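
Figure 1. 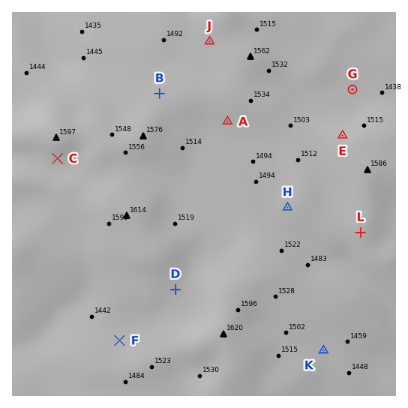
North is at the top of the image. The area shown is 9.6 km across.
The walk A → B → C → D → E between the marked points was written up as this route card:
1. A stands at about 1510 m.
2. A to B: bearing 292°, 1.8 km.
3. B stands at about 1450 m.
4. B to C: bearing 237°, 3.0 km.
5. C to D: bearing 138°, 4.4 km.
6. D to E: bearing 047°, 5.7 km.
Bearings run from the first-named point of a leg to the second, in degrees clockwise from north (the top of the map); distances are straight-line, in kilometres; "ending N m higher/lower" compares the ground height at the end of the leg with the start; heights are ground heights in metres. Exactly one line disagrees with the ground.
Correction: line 3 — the height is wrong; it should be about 1530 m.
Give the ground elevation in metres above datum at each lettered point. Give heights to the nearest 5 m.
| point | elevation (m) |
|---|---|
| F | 1475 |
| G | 1455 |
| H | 1510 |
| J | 1500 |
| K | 1470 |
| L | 1540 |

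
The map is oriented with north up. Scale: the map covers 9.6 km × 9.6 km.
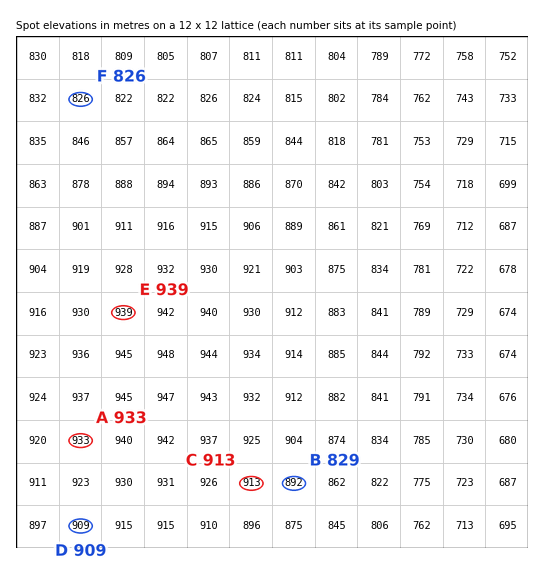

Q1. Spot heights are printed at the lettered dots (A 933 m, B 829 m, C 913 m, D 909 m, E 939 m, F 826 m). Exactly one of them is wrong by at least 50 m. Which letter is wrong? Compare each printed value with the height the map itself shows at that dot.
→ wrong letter B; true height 892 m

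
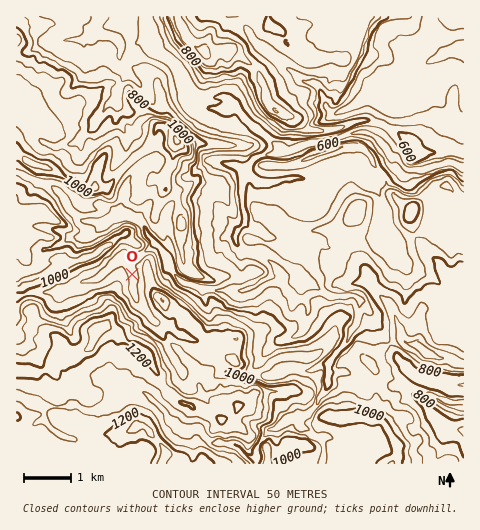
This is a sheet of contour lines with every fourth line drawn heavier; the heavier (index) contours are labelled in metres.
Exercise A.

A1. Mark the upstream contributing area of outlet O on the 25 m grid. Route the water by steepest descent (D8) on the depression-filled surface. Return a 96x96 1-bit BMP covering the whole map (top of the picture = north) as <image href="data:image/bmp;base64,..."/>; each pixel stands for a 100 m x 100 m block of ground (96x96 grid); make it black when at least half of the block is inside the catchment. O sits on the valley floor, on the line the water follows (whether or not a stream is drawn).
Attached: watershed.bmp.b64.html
<image width="96" height="96" href="data:image/bmp;base64,Qk2+BAAAAAAAAD4AAAAoAAAAYAAAAGAAAAABAAEAAAAAAIAEAAATCwAAEwsAAAIAAAAAAAAA////AAAAAAAAAAAAAAAAAAAAAAAAAAAAAAAAAAAAAAAAAAAAAAAAAAAAAAAAAAAAAAAAAAAAAAAAAAAAAAAAAAAAAAAAAAAAAAAAAAAAAAAAAAAAAAAAAAAAAAAAAAAAAAAAAAAAAAAAAAAAAAAAAAAAAAAAAAAAAAAAAAAAAAAAAAAAAAAAAAAAAAAAAAAAAAAAAAAAAAAAAAAABgAAAAAAAAAAAAAAHgAAAAAAAAAAAAAAPwAAAAAAAAAAAAAA/wAAAAAAAAAAAAAB/gAAAAAAAAAAAAAB/gAAAAAAAAAAAAAB/gAAAAAAAAAAAAAD/4AAAAAAAAAAAAAD/8AAAAAAAAAAAAAH//AAAAAAAAAAAAAH//4AAAAAAAAAAAAP//4AAAAAAAAAAAAP//4AAAAAAAAAAAA///4AAAAAAAAAAAH///4AAAAAAAAAAAP//4AAAAAAAAAAAAf//gAAAAAAAAAAAB///gAAAAAAAAAAAA///AAAAAAAAAAAAA//+AAAAAAAAAAAAA//8AAAAAAAAAAAAA//4AAAAAAAAAAAAA//AAAAAAAAAAAAAA/+AAAAAAAAAAAAAAf8AAAAAAAAAAAAAAf8AAAAAAAAAAAAAAP4AAAAAAAAAAAAAAP4AAAAAAAAAAAAAAHwAAAAAAAAAAAAAAAAAAAAAAAAAAAAAAAAAAAAAAAAAAAAAAAAAAAAAAAAAAAAAAAAAAAAAAAAAAAAAAAAAAAAAAAAAAAAAAAAAAAAAAAAAAAAAAAAAAAAAAAAAAAAAAAAAAAAAAAAAAAAAAAAAAAAAAAAAAAAAAAAAAAAAAAAAAAAAAAAAAAAAAAAAAAAAAAAAAAAAAAAAAAAAAAAAAAAAAAAAAAAAAAAAAAAAAAAAAAAAAAAAAAAAAAAAAAAAAAAAAAAAAAAAAAAAAAAAAAAAAAAAAAAAAAAAAAAAAAAAAAAAAAAAAAAAAAAAAAAAAAAAAAAAAAAAAAAAAAAAAAAAAAAAAAAAAAAAAAAAAAAAAAAAAAAAAAAAAAAAAAAAAAAAAAAAAAAAAAAAAAAAAAAAAAAAAAAAAAAAAAAAAAAAAAAAAAAAAAAAAAAAAAAAAAAAAAAAAAAAAAAAAAAAAAAAAAAAAAAAAAAAAAAAAAAAAAAAAAAAAAAAAAAAAAAAAAAAAAAAAAAAAAAAAAAAAAAAAAAAAAAAAAAAAAAAAAAAAAAAAAAAAAAAAAAAAAAAAAAAAAAAAAAAAAAAAAAAAAAAAAAAAAAAAAAAAAAAAAAAAAAAAAAAAAAAAAAAAAAAAAAAAAAAAAAAAAAAAAAAAAAAAAAAAAAAAAAAAAAAAAAAAAAAAAAAAAAAAAAAAAAAAAAAAAAAAAAAAAAAAAAAAAAAAAAAAAAAAAAAAAAAAAAAAAAAAAAAAAAAAAAAAAAAAAAAAAAAAAAAAAAAAAAAAAAAAAAAAAAAAAAAAAAAAAAAAAAAAAAAAAAAAAAAAAAAAAAAAAAAAAAAAAAAAAAAAAAAAAAAAAAAAAAAAAAAAAAAAAAAAAAAAAAAAAAAAA="/>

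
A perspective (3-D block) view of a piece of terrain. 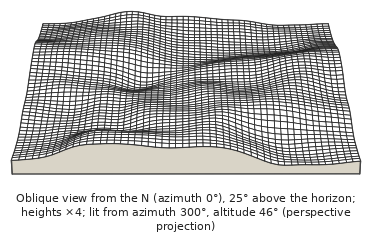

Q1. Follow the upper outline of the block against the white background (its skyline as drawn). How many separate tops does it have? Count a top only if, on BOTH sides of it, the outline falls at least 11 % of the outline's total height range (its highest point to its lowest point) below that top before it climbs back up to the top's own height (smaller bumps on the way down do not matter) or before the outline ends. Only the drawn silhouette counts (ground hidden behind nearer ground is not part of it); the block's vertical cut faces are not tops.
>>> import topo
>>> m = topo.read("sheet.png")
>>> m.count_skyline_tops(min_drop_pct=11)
8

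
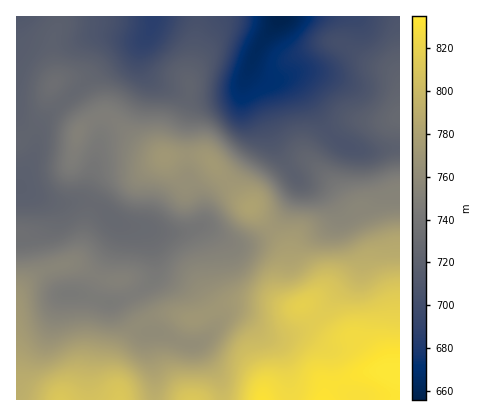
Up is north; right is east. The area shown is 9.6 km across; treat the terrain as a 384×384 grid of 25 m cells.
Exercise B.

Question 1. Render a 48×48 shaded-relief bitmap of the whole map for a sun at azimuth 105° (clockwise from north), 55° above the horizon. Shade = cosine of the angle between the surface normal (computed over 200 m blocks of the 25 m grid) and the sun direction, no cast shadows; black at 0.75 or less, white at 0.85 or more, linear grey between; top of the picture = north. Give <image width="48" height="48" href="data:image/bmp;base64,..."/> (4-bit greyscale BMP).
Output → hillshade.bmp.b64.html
<image width="48" height="48" href="data:image/bmp;base64,Qk32BAAAAAAAAHYAAAAoAAAAMAAAADAAAAABAAQAAAAAAIAEAAATCwAAEwsAABAAAAAAAAAAAAAAABEREQAiIiIAMzMzAERERABVVVUAZmZmAHd3dwCIiIgAmZmZAKqqqgC7u7sAzMzMAN3d3QDu7u4A////AJmImru6qavNyoeJq7qHeJu7qpqru6qqqqmIiquqmavNyoeJq7qHeJu7qpqquqqqqqmYiaqqmavMuoiJmqmHeJq6qZqqqqqqqqqYiJqqmavMuZmZmZiHeJqqmZqqqqqqqqqpiJqqqavLqZmpmId4iJmqmZqqqZqqqru6mImqqqu7qaqqmHZ4mZmZmZqqqpmqqru6mImqqru7qqqqqHZnmZmZmZmqqqqqqru7qYmaqqu7qqqqqoZmiamZmZmaqqqqqrzLqZmaqqq7qqqqu6hmeZmZqpmZqqqqqszLqpmqqpmqqqqqu7mHeIiZqqqZmqqqqszcuqqqqpiZqqmqq7qYd4iJqruqmaqqqs3cuqqqqpmZmZmaqqqph3iJmru6qqmqqs3dy6qqqqqZmJmZmZmZh3iImau7qqmZqszdy7qqqru6mZmZmZmYd3iIiJq7u6mZmrzMy7uqqqu7qpiZmqmYd3iZh4mru6mZmau7u7u7qqq7upiZqqqZd3iamHiau7qZmaqqq7u7uqqrupiZqqqph3iamIiaq7qpmZmZmqu7u6qqqpiZmqqph3iaqYiZmqqqqpmZmZq7u6qqqpiZmqqqmHiaqqmZmJmqqqqpmYmru6qqqpmZmZqpmIiaq7qpiIiaqqqqqZmru6qqqqmZmZmZmZmaq7u6mIiJmaqqqpmru6qqqqqqqpmImqqqq7y7qYiIiaqqqqmru6qqqpmruph4m7y6qru7qqmZmaqqqqqquqqrqpmry5h4m83Lqaqqqqqqmaqqqqqqqpmrupmry5iIms3tuZmZmaqqqqqqmqqqqZmrupmru5mZms3uyoiImZqqqqqpmqu6qYmquqqruqqqqs7+yoiImZmZqqqpiau6mYiaqqu6qqqqq83tuoiJmZmImaqYiKu6qYiZqru6qau7vM3MqZmaqpmHiLqYd5vLqYiJmqu6qqvMzMy6qZqqqpmIiLuod5vLqZiImau6qrzdzLupmau7uqmYmbupd4rLqZmYiaqqmr3ty7qZmau7uqmZqrupdorLqpmZmaqpms3tuqqZmqu7qqqaqqqphnm7uqqZmaupms7sqZmZmquqqqmaqqqqh3iruqqqmqu6ms7smImZmaqpmZmZqqqqmHiaqru6mau6q97rmImZmZmZmZmZmpmaqYiJmru6qaq7ve7rmIiZmZiImZmZmZmau6mImru7qZqrzf/sqZmZmYiImZmImZmZu7qZmru7qZmqzv/sqZmZmYiImZmImZmJq7uqqru6qZmazv/9uqqqmZiIiZmZmZmJmru7u7u6mZmavf/+upmqqZmYiJmZmamZmru7vMy6mImavO//ypmaqpmZiJmZmqqZqqqrvMy6mIiau9//25maqpmZmZmZmaqqq7urvMy6mIiaq87/7KmZmZmZqqmZmaqqq7u7vMzLqIiJq73v/bmYiHiZqqqZmaqqq7y7vMzLqYiJq7zf/sqYh3eJqqqZmaqqq7zLu8zMuYiJq7vO/tuph2d4mqqZmaqZqrzLu8zMupiJq7vN7ty6h3d4mqmZmQ=="/>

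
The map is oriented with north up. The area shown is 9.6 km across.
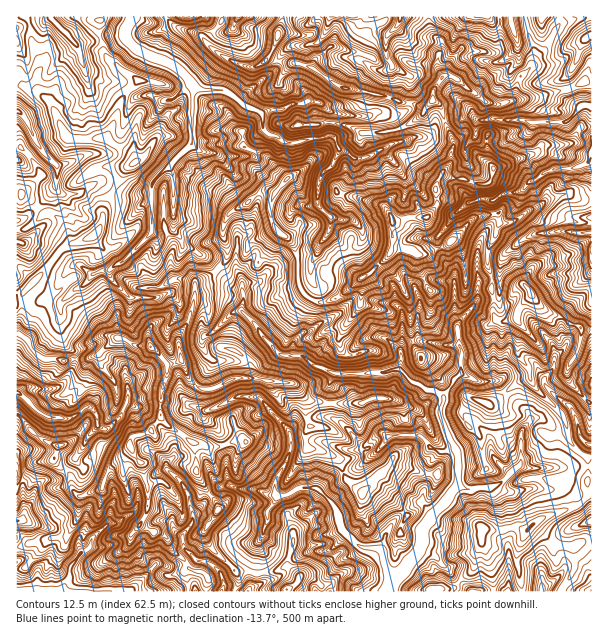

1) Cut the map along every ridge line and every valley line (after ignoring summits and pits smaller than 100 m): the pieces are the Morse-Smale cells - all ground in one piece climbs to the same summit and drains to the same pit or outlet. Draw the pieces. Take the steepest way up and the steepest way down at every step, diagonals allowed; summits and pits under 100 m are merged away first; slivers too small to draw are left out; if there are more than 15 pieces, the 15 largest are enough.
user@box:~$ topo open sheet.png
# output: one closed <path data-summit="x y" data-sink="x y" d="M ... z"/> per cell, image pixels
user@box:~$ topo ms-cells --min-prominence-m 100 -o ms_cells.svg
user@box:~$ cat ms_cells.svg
<path data-summit="426 218" data-sink="132 17" d="M165 16l-149 1 0 316 8 4 7 11 14 12 21 1 8-2-1-8-11-10-2-14 0-21 5-8 10-9 8-3 10-12 15-4 2 8 21 20 25-1-2-42 3-13-5-10 7 3 9-3 5-4 8 11 2 8 18 7 17 16 6-7 4-8 0-7-5-11 0-10 5-11 29-22 6-2 10 1-2 25 5 10 11 8 8 12 3 10 2 29 4 7 7 6 13 2 15-6 21-18 9-4 19-17 4-9 1-26 17-5 18 0 10-13-2-19 6-12 9-11 0-10 3-8-9-19-3-15-7-8-3 0-9 7-7-5-14-1-18-7-42-8-31-21-15-5-12 0-12-4-5 0-12 9-7 0-27-12-21-21-23-6z"/><path data-summit="426 218" data-sink="390 591" d="M269 192l-12 2-29 22-5 11 0 10 5 11 0 7-4 8-7 7 16 18 4 0 5 3 2 8-3 12 12 10 11 17 17 17 22 1 11 10 20 8-4 7 1 36-20 1-15 6-7 7 1 19-14 30 0 14 2 2 6 0 18-9 15 1 4 4 13 14 9 25 11 11 6 5 20 1 4 4 2 17 6 9-2 14 131 0 1-8-5-18 0-14 9-21 13-11 33-12 9-4 7-11 4 1 0-36-11-4-9-8-4-8-3-18-5-8-11 8-18 0-2-6-24-21-8-13-17 2-20-8 2-24-4-6-1-18 19-24 2-18 4-4 10-2-5-14 0-10 12-29-1-10-18 1-7 2-13 16-11 10-24 10-9 0-6-4-17-3-12 17-42 32-15 6-6 0-12-6-6-9-4-35-4-10-10-7-10-13-1-21 3-7z"/><path data-summit="426 218" data-sink="591 107" d="M525 16l-97 1 2 13 10 11 2 4-4 14 0 9 4 10-9 14 0 9 9 9 3 15 9 21-3 6 0 10-9 11-6 12 0 22-8 10-18 0-17 5 0 25 17 3 6 4 9 0 24-10 27-27 21-3 3 9 9 0 10-5 6-6 14-6 9-7 13-5 9 0 9 5 9 0 4-2 0-114-10-1-13 8-12 1-17 6-25 3 3-20 14-14 2-7 0-12-6-15z"/><path data-summit="150 347" data-sink="390 591" d="M218 271l-24 13-1 24-15 33 3 19-13 5 0 9-6 16-2 26 11 12 23 16 2 27 22 36-4 11-9 12 0 6 6 12 19 17 18-19 9-4 7-8 0-6 4-7-2-8 11-16-3-8 2-9 14-30-1-19 7-7 15-6 20-1-1-36 4-7-20-8-11-10-22-1-17-17-11-17-12-10 3-12-2-8-5-3-4 0z"/><path data-summit="150 347" data-sink="36 591" d="M132 451l-10 12-12 5-9 22-23 6-6-8 0-11-6-7-9 10-12 0-9 8-4 13-7 9-1 8-8 4 0 39 10-1 10 7 2 25 91 0 13-11 14-17 15 2 12-1 3-2-14-14-4-10-6-5-9-2-13-7 8-16 0-23-4-12 0-7z"/><path data-summit="426 218" data-sink="401 17" d="M428 16l-144 0-8 28-8 13 16 5 12 0 15 5 31 21 42 8 41 13 8-8 0-9 9-14-4-10 0-9 4-14-2-4-10-11z"/><path data-summit="150 347" data-sink="17 393" d="M123 338l-7 0-21 18-8 4-12 0-5 15-13 13-31 0-7 5 22 21 10 4 20 0 15-10 4 0 6 5 0 16-10 9-2 9-17 21 5 9 0 11 6 8 23-6 9-22 12-5 10-11 0-14 18-6 10-13 2-29 6-16 0-9-10-12-8-7-13 0z"/><path data-summit="150 347" data-sink="132 17" d="M173 228l-8 6-13 0 5 8-3 13 1 43-24 0-21-20-2-8-15 4-10 12-8 3-14 13 0 33 5 10 7 6 2 9 12 0 8-4 21-18 7 0 14 8 13 0 8 7 9 11 14-4-3-19 15-33 1-24 15-7 8-7-11-12-15-10-8-1-2-8z"/><path data-summit="287 590" data-sink="390 591" d="M306 487l-9 1-9 6-10 2-2 2-10 15 2 8-4 7 0 6-6 9-5 29 5 2 20-3 7-5 5 2 10 8 0 3-6 7-6 4 0 2 101 0 2-2 1-12-6-9-2-17-4-4-15 0-11-6-11-11-5-16-7-14-14-13z"/><path data-summit="150 347" data-sink="221 591" d="M161 416l-11 16-15 4-5 5 0 6 4 9 10 11 0 7 4 12 0 23-8 16 13 7 9 2 6 5 4 10 14 15 6-5 15 3 14 12 8-10-18-16-6-12 0-6 9-12 4-11-22-36-2-27-23-16z"/><path data-summit="531 293" data-sink="591 249" d="M575 232l-39 2-14 6-18 15-4 8 0 9-3 5-5 2 0 12 2 9-1 12 5 8 5 2 12-3 5-13 11-12 15 18 15 6 17-18 14-10 0-56z"/><path data-summit="531 293" data-sink="390 591" d="M491 278l-9 2-4 4 0 15-21 27 1 18 4 6-2 24 20 8 17-2 8 13 17 15 9 12 18 0 10-9-25-25-5-11 0-6-11-15 0-13 6-12-8-11-13 4-9-5 0-17z"/><path data-summit="426 218" data-sink="542 591" d="M588 493l-7 11-42 16-13 11-9 21 0 14 5 26 70-1 0-96z"/><path data-summit="426 218" data-sink="590 36" d="M591 16l-65 1 0 9 8 21 0 12-2 7-14 14-3 20 25-3 17-6 12-1 13-8 10-1z"/><path data-summit="531 293" data-sink="591 444" d="M531 294l-14 18 0 8 7 9-6 12 0 13 11 15 0 6 5 11 24 24 8-6 6 5 12-11-12-12-6-14 12-22 4-21-36-17z"/>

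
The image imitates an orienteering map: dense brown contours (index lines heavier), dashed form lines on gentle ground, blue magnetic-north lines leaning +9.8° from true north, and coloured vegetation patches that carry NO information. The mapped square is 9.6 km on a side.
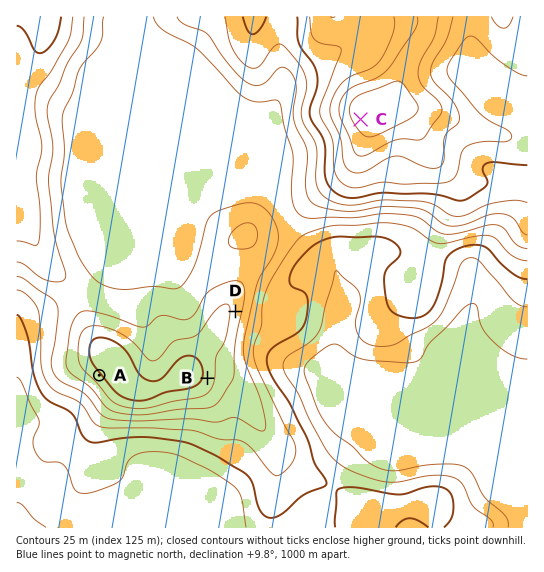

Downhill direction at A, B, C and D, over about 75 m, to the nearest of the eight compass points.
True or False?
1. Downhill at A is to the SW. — True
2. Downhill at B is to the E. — True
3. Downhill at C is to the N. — False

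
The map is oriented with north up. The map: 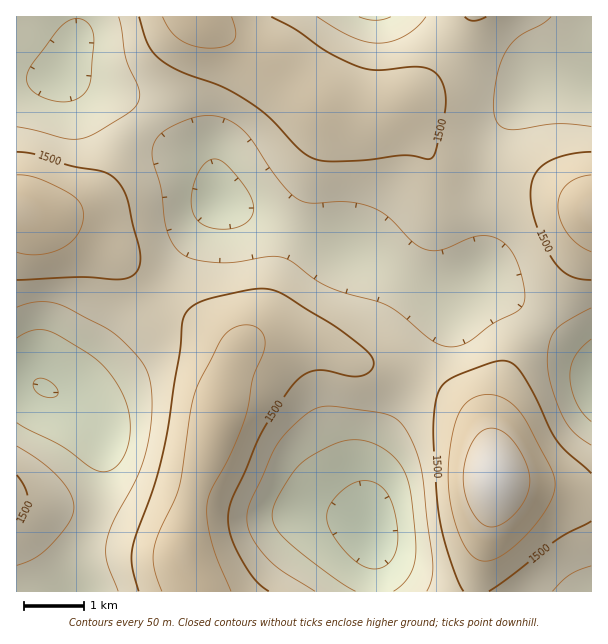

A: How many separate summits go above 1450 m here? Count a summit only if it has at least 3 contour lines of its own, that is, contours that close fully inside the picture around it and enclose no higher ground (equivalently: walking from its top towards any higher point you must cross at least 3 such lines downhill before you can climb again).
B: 0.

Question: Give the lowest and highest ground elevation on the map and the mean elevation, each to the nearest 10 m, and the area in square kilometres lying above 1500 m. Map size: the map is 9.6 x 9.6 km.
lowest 1320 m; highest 1640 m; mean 1470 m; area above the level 29.1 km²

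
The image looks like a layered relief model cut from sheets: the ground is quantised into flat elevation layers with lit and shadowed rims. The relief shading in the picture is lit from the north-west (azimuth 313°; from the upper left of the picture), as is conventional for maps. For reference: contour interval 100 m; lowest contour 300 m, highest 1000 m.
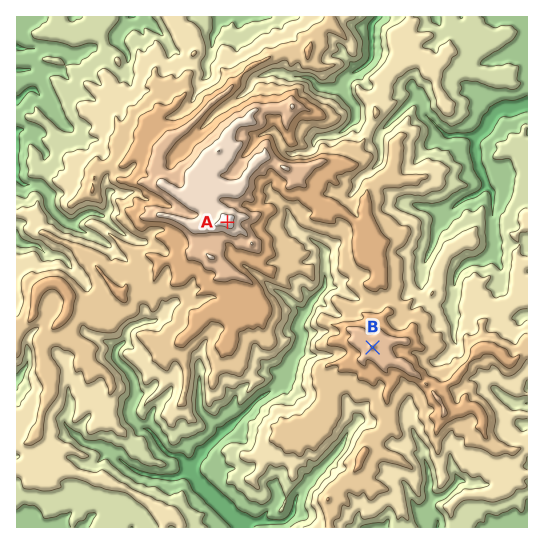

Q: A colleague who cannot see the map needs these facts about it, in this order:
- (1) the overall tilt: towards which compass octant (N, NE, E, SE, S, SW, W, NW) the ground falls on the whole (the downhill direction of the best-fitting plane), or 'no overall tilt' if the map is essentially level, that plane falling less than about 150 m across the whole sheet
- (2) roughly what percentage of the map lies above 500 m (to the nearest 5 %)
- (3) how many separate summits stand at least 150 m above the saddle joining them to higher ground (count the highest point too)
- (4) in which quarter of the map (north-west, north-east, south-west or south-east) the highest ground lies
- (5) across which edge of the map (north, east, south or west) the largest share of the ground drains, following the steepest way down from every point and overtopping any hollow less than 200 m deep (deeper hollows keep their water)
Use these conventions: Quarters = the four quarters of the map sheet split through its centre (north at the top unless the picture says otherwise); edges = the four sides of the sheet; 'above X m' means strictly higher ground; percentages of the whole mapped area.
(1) On the whole the map has no overall tilt.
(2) About 65 % of the map lies above 500 m.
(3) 2 summits rise at least 150 m above their surroundings.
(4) The highest ground is in the north-west quarter.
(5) The largest share of the runoff leaves by the southern edge.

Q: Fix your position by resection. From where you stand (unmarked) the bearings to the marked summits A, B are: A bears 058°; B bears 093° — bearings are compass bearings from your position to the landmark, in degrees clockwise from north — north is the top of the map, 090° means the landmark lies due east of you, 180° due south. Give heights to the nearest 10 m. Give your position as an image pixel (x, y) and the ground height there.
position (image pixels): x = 54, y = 331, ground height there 690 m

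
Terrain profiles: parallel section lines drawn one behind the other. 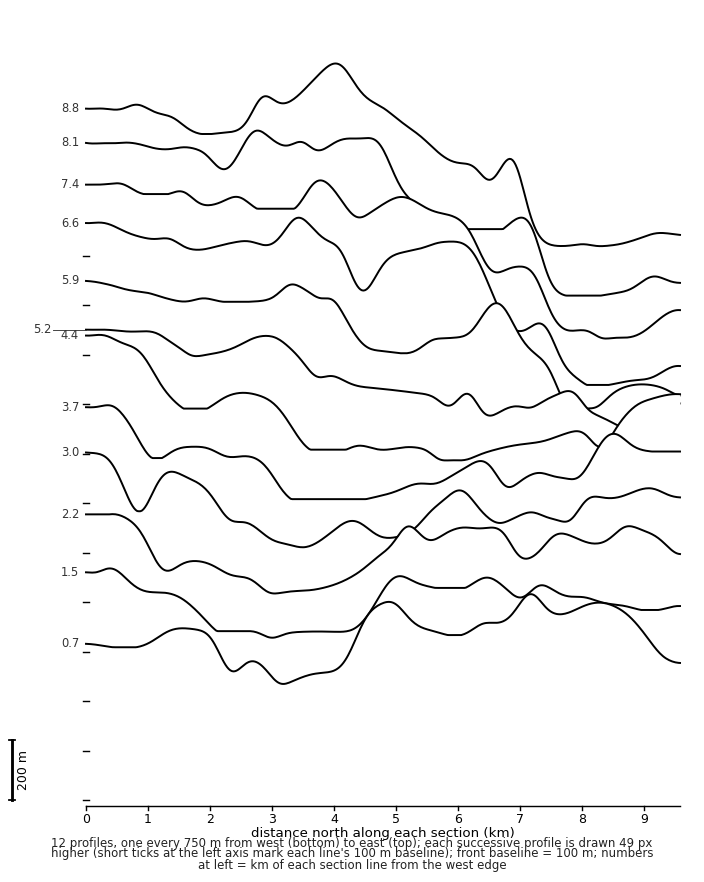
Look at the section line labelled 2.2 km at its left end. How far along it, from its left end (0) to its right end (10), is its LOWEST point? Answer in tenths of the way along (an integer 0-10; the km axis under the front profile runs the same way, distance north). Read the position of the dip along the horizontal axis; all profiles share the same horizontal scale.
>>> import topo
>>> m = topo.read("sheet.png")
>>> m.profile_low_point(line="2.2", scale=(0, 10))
3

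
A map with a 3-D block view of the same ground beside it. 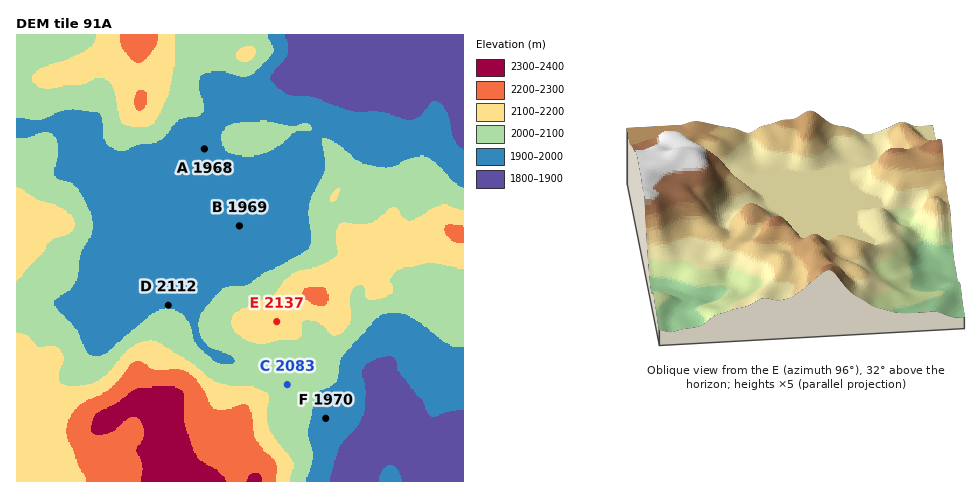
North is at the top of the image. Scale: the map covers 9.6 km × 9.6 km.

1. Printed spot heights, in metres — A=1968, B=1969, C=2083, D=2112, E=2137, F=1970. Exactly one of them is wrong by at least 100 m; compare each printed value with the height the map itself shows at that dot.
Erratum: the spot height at D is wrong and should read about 1987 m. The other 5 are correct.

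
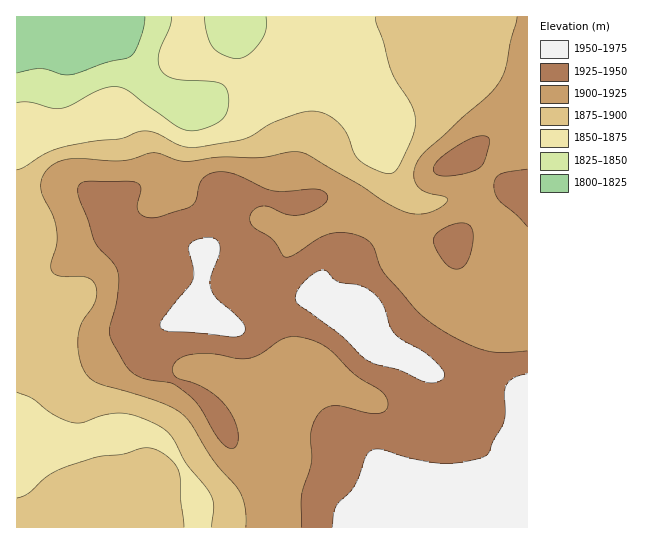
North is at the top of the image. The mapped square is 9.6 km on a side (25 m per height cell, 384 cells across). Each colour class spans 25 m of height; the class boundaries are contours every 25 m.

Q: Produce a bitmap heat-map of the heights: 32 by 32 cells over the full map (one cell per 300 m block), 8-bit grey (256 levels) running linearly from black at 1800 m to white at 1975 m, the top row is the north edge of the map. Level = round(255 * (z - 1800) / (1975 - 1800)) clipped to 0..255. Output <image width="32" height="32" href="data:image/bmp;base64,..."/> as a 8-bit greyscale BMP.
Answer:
<image width="32" height="32" href="data:image/bmp;base64,Qk02CAAAAAAAADYEAAAoAAAAIAAAACAAAAABAAgAAAAAAAAEAAATCwAAEwsAAAABAAAAAAAAAAAAAAEBAQACAgIAAwMDAAQEBAAFBQUABgYGAAcHBwAICAgACQkJAAoKCgALCwsADAwMAA0NDQAODg4ADw8PABAQEAAREREAEhISABMTEwAUFBQAFRUVABYWFgAXFxcAGBgYABkZGQAaGhoAGxsbABwcHAAdHR0AHh4eAB8fHwAgICAAISEhACIiIgAjIyMAJCQkACUlJQAmJiYAJycnACgoKAApKSkAKioqACsrKwAsLCwALS0tAC4uLgAvLy8AMDAwADExMQAyMjIAMzMzADQ0NAA1NTUANjY2ADc3NwA4ODgAOTk5ADo6OgA7OzsAPDw8AD09PQA+Pj4APz8/AEBAQABBQUEAQkJCAENDQwBEREQARUVFAEZGRgBHR0cASEhIAElJSQBKSkoAS0tLAExMTABNTU0ATk5OAE9PTwBQUFAAUVFRAFJSUgBTU1MAVFRUAFVVVQBWVlYAV1dXAFhYWABZWVkAWlpaAFtbWwBcXFwAXV1dAF5eXgBfX18AYGBgAGFhYQBiYmIAY2NjAGRkZABlZWUAZmZmAGdnZwBoaGgAaWlpAGpqagBra2sAbGxsAG1tbQBubm4Ab29vAHBwcABxcXEAcnJyAHNzcwB0dHQAdXV1AHZ2dgB3d3cAeHh4AHl5eQB6enoAe3t7AHx8fAB9fX0Afn5+AH9/fwCAgIAAgYGBAIKCggCDg4MAhISEAIWFhQCGhoYAh4eHAIiIiACJiYkAioqKAIuLiwCMjIwAjY2NAI6OjgCPj48AkJCQAJGRkQCSkpIAk5OTAJSUlACVlZUAlpaWAJeXlwCYmJgAmZmZAJqamgCbm5sAnJycAJ2dnQCenp4An5+fAKCgoAChoaEAoqKiAKOjowCkpKQApaWlAKampgCnp6cAqKioAKmpqQCqqqoAq6urAKysrACtra0Arq6uAK+vrwCwsLAAsbGxALKysgCzs7MAtLS0ALW1tQC2trYAt7e3ALi4uAC5ubkAurq6ALu7uwC8vLwAvb29AL6+vgC/v78AwMDAAMHBwQDCwsIAw8PDAMTExADFxcUAxsbGAMfHxwDIyMgAycnJAMrKygDLy8sAzMzMAM3NzQDOzs4Az8/PANDQ0ADR0dEA0tLSANPT0wDU1NQA1dXVANbW1gDX19cA2NjYANnZ2QDa2toA29vbANzc3ADd3d0A3t7eAN/f3wDg4OAA4eHhAOLi4gDj4+MA5OTkAOXl5QDm5uYA5+fnAOjo6ADp6ekA6urqAOvr6wDs7OwA7e3tAO7u7gDv7+8A8PDwAPHx8QDy8vIA8/PzAPT09AD19fUA9vb2APf39wD4+PgA+fn5APr6+gD7+/sA/Pz8AP39/QD+/v4A////AIiJiIV/fIOMiHptanCBk5uhsMTW3+Hi6PDy8fHv59/deH+Gh4B+hImCdmxpcIKVnqWxxNTd4OTq8fLx8e/n391mcn6Cfn2AgXxzbGx2i5ykqLDAz9be6O/z8e/v7ebf3lhjbnR1d3h4d3FtcoedpaanrLrHz9ro7+3p5eTk4d7fUFZfZ2xubnBwbW9/nK+rpaWqt8TL1eDf2NPR09jb3uJRVFtkaGhpamtsdpGwua2lpau3xMvP0crEwsPJ0dje5F1fZmxsamlqbXSGpLy5qqOkqbXBxcPAvb2+wcTL0tvkZmt0eHZ0c3eAjaC0vLKmoqOmrre3tLO5wMXHxsjO2uVvdHyDhYmNl6KstLizqaOioqOnq6yttL7K0tPQztDa5Hp9gYiSm6e0uri0sKqnpqSjo6SmrbrH0Njd29bS0NTagYGDi5mmtMHFvbSwr7O0rqilpqy80t/h4d/XzsfCwcSAgoOMna28ytDOycfKz8y/s6+yvdLk5uHb08e9tK+trn6ChIubrsLP19vd4OHg2MzDwsnX5uvl2s7Ctq2opKSlfYOFiJGlvs3U2+Ll4tvQy87U3Obu7ePTwbKppaSjpKV/hYeHi565yM3T3ODa0MTAy9ri5Obl2sazp6anpqWmqYKKj4+RoLfDxsvV3NfNw7q/0N3d2dXItKelqq+sqKmtgYqUm6Gsu8PIzNTe2tHKwbnB0NfSyrqpo6eyuLKqq7B+h5KfrbrEys7S2N7c0srBtbK9ycnCtKakrbm+tqyssX6GkaCywcbFxsvR1NbMvravrK60trGpo6Ortry2ra2zgYmUpLjFwrq2ub7EzMi5srS1sq6ppJ+alpafq6+usbeEjpysv8fCuLCusbrJyb64uby7tKmelYuHipCZpLC4voCQo7C4ubm2saystsTDurOvrq+rnpCDeoWcpqapsrq/b4OZpKOfn6Snop6krKuloJ6dm5OGd2tpgaW6v7m0tLVZZXWAgoKCiI+IfHyChYeLkJKPhndoXF1ykKu8vrawrlNUWF5lamxxdGZWVVxjbHaAhoZ+cWJYWWh7jqWztbKwVFJQVV5kZWJZST09RlFeZ250d3JnXFZbZ3J8jZ+prKxLSERIVF5dUUQ4MzdATFheYGNlYltWWGBrcnV+jJmfoTg3MjQ9SElAOjw/QkZLUlhaWllWU1RdaHB0dnl/jJebJSckIygvMzI9TFBNS0tNUVVWVFFRWGNtc3h7eXmCkZsZHBwbHB8iKD1TVE1KSUlMUFJSUVVdaG91e315dXuMnRkZGBgYGhsiNkxQS0hISElMTlJWXGRrcHZ9fXhzeIidIBwYGBgZGh4vRk1KSEhISUtOVFxkaW1yeX59eHR3hJc="/>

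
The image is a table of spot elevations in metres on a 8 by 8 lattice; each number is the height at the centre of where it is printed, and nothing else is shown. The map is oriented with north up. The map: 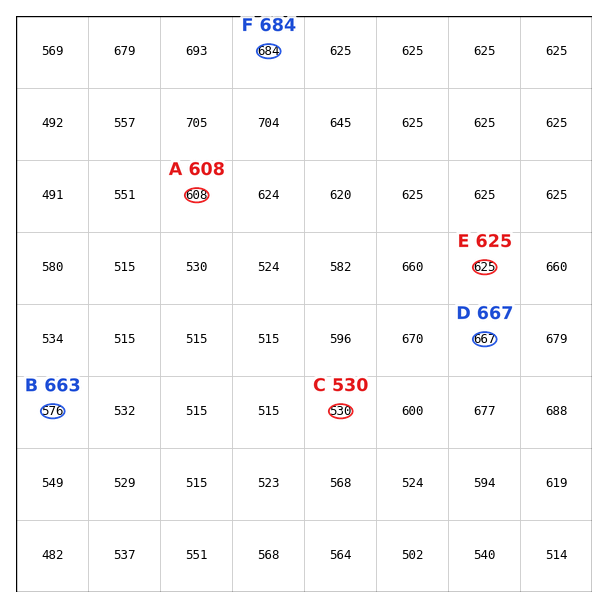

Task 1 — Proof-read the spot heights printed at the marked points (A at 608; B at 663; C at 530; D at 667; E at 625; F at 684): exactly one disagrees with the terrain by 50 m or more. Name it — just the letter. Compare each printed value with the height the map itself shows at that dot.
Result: B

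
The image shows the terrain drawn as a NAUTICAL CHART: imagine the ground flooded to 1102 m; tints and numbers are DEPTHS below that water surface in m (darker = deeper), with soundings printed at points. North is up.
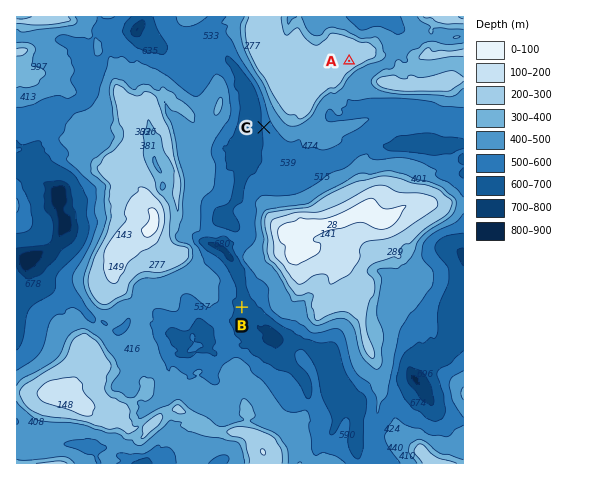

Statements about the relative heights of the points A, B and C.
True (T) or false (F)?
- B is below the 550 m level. T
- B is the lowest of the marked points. T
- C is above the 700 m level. F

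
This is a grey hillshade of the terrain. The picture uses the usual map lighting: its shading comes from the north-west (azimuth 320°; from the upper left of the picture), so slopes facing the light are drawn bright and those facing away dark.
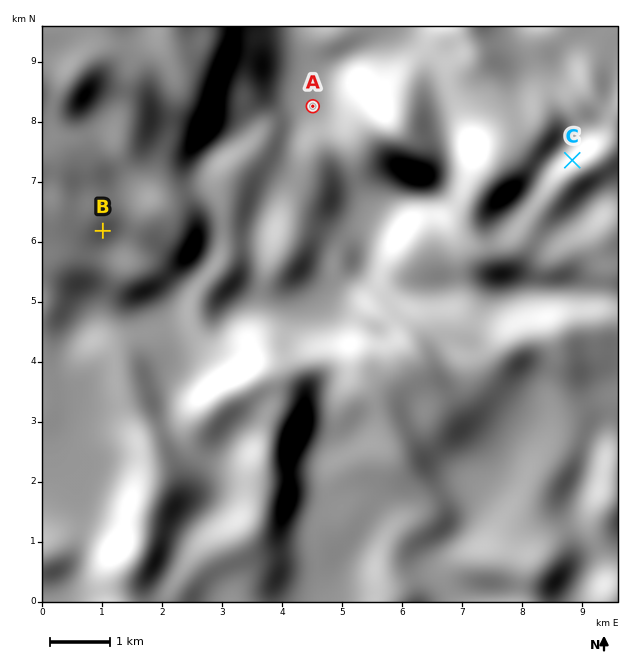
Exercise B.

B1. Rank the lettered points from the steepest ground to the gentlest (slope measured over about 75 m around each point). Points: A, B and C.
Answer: C B A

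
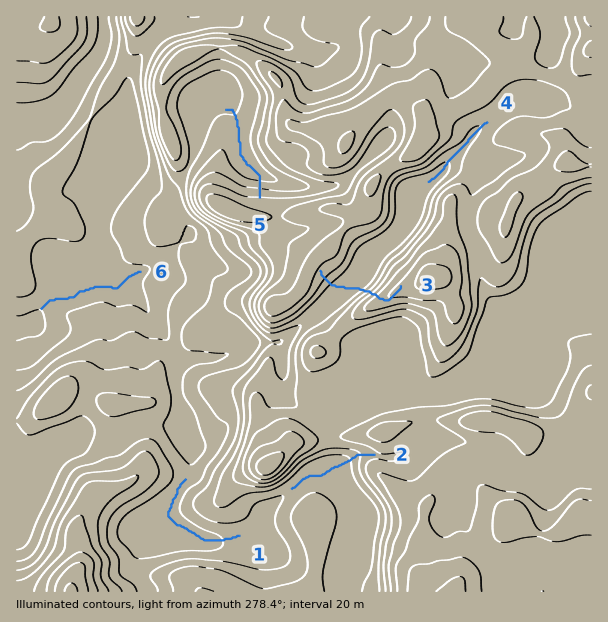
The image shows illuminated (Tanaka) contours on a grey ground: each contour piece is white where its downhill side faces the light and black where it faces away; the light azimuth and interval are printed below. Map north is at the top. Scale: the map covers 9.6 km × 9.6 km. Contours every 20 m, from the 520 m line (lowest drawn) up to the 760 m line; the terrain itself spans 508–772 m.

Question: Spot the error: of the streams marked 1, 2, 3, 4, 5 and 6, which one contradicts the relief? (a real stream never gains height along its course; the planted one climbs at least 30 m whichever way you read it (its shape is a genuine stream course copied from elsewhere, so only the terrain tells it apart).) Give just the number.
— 3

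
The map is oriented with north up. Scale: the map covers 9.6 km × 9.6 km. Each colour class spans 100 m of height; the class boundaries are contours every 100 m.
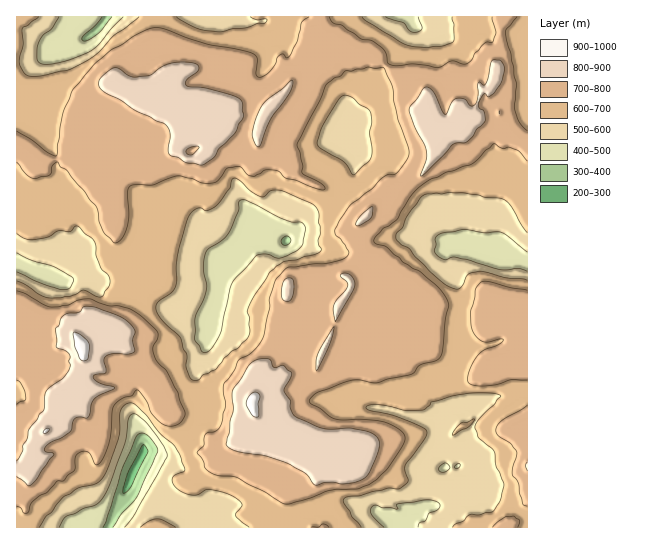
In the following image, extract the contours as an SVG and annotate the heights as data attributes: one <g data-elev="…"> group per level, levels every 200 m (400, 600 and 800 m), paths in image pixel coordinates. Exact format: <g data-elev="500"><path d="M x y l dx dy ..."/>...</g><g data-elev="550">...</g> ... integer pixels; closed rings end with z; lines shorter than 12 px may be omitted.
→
<g data-elev="400"><path d="M103 527l8-21 12-39 12-28 4-5 6 0 5 4 6 8 1 7-20 44-16 18-8 12"/><path d="M283 245l-2-3 1-3 4-3 3 1 2 2 0 3-4 3z"/><path d="M112 17l-14 17-9 6-6 1 0-4 12-12 7-8"/></g><g data-elev="600"><path d="M39 527l7-10 5-5 12-15 15-9 19-5 6-6 15-38 2-28 5-6 5-2 5 2 11 10 13 18 14 12 6 8 6 17-12 7-1 5 4 5 7 6 8 2 7 0 7-5 4-1 13 3 11 4 6 5 3 4-6 9 0 3 13 10"/><path d="M176 527l-13-7-6-1-7 2-10 6"/><path d="M361 527l-9-10-2-6-6-8 0-4 3-2 14-1 26-8 12 1 6-4 3-4-3-11 0-5 18-24 4-8-2-4-11-6-21-8-24-5-3-1 1-3 11-1 27 5 17 0 8-5 1-3 22-6 22-3 23 1 3 3-22 22-4 8 4 11 13 11 3 4 1 13 8 17-4 18-7 11-14 3-9 0-6 6-9 3-2 3"/><path d="M453 435l15-8 7-8-14 4-7 8z"/><path d="M193 380l-4-3-3-8 1-14-4-6-2-11-20-19-4-6-1-6 2-5 13-9 4-6 4-37 7-28 4-8 8-6 3 0 5 3 9-4 15-19 2-7 2-3 5 2 12 11 9 6 5-1 6-6 8 0 34 14 4 5 2 5-1 8 2 11-2 8 1 4 2 4 0 2-24 9-14 2-13 10-16 24-6 11-1 5 3 6 0 13-2 7-10 10-7 3-7 7-9 12-12 5-5 5z"/><path d="M527 280l-22-2-26-7-10 3-6 11-4 4-6-1-8-4-14-11-16-16-6-8-7-4-5-4-1-4 1-4 6-6 4-10 15-21 5-2 15 0 7-2 14 1 42 7 7 7 9 17 6 9"/><path d="M17 234l9 5 9 0 14-2 9-6 12 1 5-6 3 0 17 16 2 15 5 13 6 5 2 7-7 13-2 2-6-1-12-6-13 6-19 2-12-3-13-10-9-4"/><path d="M353 175l-9-13-23-14-4-5 4-14 4-8 14-22 6-4 8 3 6 6 9 5 3 4 1 5-2 15 2 16-1 8-2 4-14 13z"/><path d="M139 17l-25 18-15 17-13 9-19 9-26 6-11 0-6-3-5-10 4-18-1-15 1-3 4-1 12-9"/><path d="M250 17l8 3 8-1 1 2-2 2-7 0-12 5-13 1-15 3-21-4-21-11"/><path d="M452 17l2 8 0 14-1 3-11 4-15 2-14-1-10-3-37-23-4-4"/></g><g data-elev="800"><path d="M314 485l3 0 9-3 24 1 15-5 5-7 7-16 2-9 0-7-5-5-7-3-17-3-27 0-27-11-5-8 0-8-7-11 7-13 0-5-8-7-9 2-3-6-2-2-14 1-6 5-16 25 0 20-7 35 4 4 7 2 28 5 23 7 18 11z"/><path d="M17 477l10 8 4 0 23-30-1-2-8-2-1-2 2-3 24-14 3-11 2-3 6-1 6 1 3-4 2-11 3-5 19-9-1-3-15-4-5-5 2-2 11-2-2-14 3-4 8-2 14 1 6-3-2-10 2-10-8-10-16-8-16-6-8-1-4 1-4 5-12 1-5 4-3 8-4 4 1 17 1 2 8 2 4 4 1 13-7 11-17 13-2 19-5 4-2 5-8 11-2 9-4 7-1 5-5 10"/><path d="M316 370l1 1 1-2 11-22 5-20-16 26-2 8z"/><path d="M335 321l0 1 19-35 0-8-7-6-4 0-3 2 7 7 1 4-14 19-1 5z"/><path d="M284 301l6 0 3-5 1-13-1-4-2-1-5 1-3 4-2 12z"/><path d="M356 225l3 1 11-7 2-4 1-8-11 7z"/><path d="M420 175l2 1 4-3 27-29 5-1 7 0 3-2 5-4 4-8 8-7-1-9-1-3-4-2-1-5 5-9 2-1 2 4 3-1 4-3 7-9 4-15-4-8-7-1-3 1-3 17-3 7-6-3-1 1-1 16-3 6-4 1-5-7-8-1-4 3-6 12-2 1-11-21-4-5-4-1-3 2-5 9-8 8-1 4 1 4 16 37 0 8z"/><path d="M198 165l5 0 10-7 6-9 16-16 8-16 0-14-3-4-7-4-24-6-22-3-2-3 1-2 11-9 2-3-2-4-6-2-10-1-11 1-9 4-11 8-15 2-6-1-11-8-4 0-13 10-2 8 6 6 16 8 16 11 29 14 4 9-2 16 2 5 8 2 8 6z"/><path d="M187 154l-1-3 3-3 8-2 2 1-6 7z"/><path d="M257 146l2 0 2-1 10-27 19-26 3-7 0-4-3 0-8 8-15 11-6 8-6 12-3 13 1 5z"/></g>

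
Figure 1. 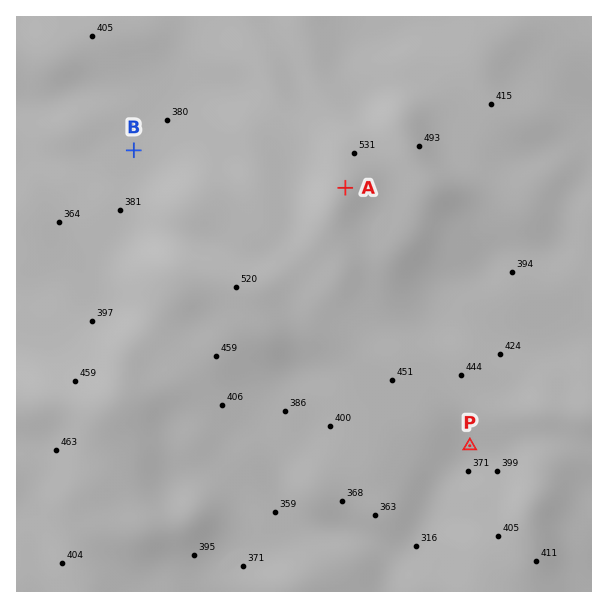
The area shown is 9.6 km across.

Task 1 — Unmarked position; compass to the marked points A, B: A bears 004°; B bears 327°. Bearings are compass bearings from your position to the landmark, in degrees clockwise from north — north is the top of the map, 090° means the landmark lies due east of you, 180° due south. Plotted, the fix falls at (327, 448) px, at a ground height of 390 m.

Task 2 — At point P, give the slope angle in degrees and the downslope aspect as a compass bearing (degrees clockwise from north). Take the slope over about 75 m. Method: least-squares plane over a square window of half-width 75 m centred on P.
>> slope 5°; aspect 202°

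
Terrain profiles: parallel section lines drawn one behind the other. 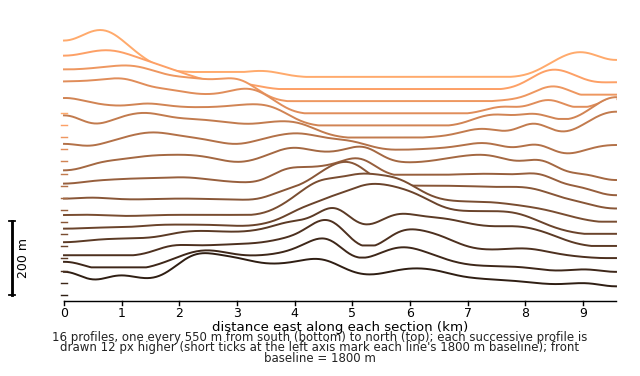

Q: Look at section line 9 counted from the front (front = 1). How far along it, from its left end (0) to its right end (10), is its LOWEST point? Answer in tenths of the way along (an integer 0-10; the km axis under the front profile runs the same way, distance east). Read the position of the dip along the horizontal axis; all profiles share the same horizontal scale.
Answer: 10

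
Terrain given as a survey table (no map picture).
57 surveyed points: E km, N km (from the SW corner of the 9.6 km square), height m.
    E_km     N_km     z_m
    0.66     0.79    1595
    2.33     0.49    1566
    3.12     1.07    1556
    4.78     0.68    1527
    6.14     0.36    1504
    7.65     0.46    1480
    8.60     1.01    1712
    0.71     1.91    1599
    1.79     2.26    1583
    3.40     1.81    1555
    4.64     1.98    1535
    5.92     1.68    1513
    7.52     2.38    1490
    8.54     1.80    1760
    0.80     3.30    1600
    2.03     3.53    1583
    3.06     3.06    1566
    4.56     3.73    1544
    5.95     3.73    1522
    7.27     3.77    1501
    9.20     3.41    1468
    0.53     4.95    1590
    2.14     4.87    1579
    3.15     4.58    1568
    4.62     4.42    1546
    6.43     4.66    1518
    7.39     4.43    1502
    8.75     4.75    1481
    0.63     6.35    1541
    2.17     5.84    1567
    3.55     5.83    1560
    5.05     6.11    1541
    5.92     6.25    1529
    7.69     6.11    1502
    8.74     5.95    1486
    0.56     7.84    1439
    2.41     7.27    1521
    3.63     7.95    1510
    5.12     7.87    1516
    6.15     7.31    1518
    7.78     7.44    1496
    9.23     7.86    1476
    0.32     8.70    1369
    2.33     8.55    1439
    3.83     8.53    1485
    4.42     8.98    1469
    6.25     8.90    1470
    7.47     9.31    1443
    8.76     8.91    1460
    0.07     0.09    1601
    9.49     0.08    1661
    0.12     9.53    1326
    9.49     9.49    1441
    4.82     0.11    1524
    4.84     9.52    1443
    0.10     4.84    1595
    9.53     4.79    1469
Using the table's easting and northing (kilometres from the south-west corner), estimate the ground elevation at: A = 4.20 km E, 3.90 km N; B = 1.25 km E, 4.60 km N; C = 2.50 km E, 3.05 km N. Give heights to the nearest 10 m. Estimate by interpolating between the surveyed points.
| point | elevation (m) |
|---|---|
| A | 1550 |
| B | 1590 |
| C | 1570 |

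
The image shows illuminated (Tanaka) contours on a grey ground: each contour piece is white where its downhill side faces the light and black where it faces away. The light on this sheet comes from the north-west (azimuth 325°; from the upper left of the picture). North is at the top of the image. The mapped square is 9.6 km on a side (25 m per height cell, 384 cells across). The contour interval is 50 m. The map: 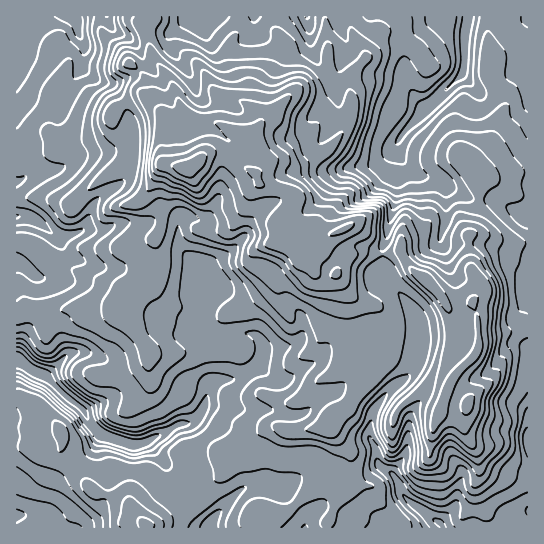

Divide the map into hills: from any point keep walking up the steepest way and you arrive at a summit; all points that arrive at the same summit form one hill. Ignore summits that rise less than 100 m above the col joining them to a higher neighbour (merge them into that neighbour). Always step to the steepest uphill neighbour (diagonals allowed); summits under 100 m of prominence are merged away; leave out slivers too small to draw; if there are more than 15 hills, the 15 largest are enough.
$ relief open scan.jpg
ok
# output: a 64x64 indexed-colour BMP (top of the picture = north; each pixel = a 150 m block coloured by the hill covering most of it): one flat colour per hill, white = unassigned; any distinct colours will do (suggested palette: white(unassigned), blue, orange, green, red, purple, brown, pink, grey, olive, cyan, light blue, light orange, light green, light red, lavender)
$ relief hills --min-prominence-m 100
<image width="64" height="64" href="data:image/bmp;base64,Qk12CAAAAAAAAHYAAAAoAAAAQAAAAEAAAAABAAQAAAAAAAAIAAATCwAAEwsAABAAAAAAAAAA////ALR3HwAOf/8ALKAsACgn1gC9Z5QAS1aMAMJ34wB/f38AIr28AM++FwDox64AeLv/AIrfmACWmP8A1bDFADMzMzMzMzMzMzMzMREREREREREREREREREREiIiIiIiMzMzMzMzMzMzMzEREREREREREREREREREREiIiIiIiIRETMzMzMzMzMzMRERERERERERERERERERIiIiIiIiIhERMzMzMzMzMzMRERERERERERERERERERIiIiIiIiIiERETMzMzMzMzMxERERERERERERERERERIiIiIiIiIiIRERMzMzMzMzMzEREREREREREREREREREiIiIiIiIiIhERETMzMzMzMzEREREREREREREREREREiIiIiIiIiIiEREREzMzMzMzMREREREREREREREREREiIiIiIiIiIiIRERERMzMzMzMREREREREREREREREREiIiIiIiIiIiIhERERETMzMzMRERERERERERERERERESIiIiIiIiIiIiEREREREzMxExERERERERERERERERERIiIiIiIiIiIiIRERERERERERERERERERERERERERERIiIiIiIiIiIiIhEREREREREREREREREREREREREREREiIiIiIiIiIiIiERERERERERERERERERERERERERERESIiIiIiIiIiIiIREREREREREREREREREREREREREREREiIiIiIiIiIiIhERERERERERERERERERERERERERERESIiIiIiIiIiIiEREREREREREREREREREREREREREREREiIiIiIiIiIiIRERERERERERERERERERERERERERERERIiIiIiIiIiIhERERERERERERERERERERERERERERERESIiIiIiIiIiEREREREREREREREREREREREREREREREREiIiIiIiIiIRERERERERERERERERERERERERERERERERIiIiIiIiIhEREREREREREREREREREREREREREREREREiIiIiIiIiERERERERERERERERERERERERERERERERERIiIiIiIiIREREREREREREREREREREREREREREREREREiIiIiIiIhERERERERERERERERERERERERERERERERESIiIiIiIiERERERERERERERERERERERERERERERERESIiIiIiIiIRERERERERERERERERERERERERERERERERIiIiIiIiIhERERERERERERERERERERERERERERERERIiIiIiIiIiEREREREREREREREREREREREREREREREREiIiIiIiIiIREREREREREREREREREREREREREREREREiIiIiIiIiIhEREREREREREREREREREREREREREREREiIiIiIiIiIiEREREREREREREREREREREREREREREREiIiIiIiIiIiIRERERERERERERERERERERERERERERESIiIiIiIiIiIhERERERERERERERERERERERERERERERIiIiIiIiIiIiEREREREREREREREREREREREREREREREiIiIiIiIiIRERERERERERERERERERERERERERERERESIiIiIRIhERERERERERERERERERERERERERERERERERIiIiIRERERERERERERERERERERERERERERERERERERESIiIhERERERERERERERERERERERERERERERERERERERIiIiIREREREREREREREREREREREREREREREREREREREiIiIhERERERERERERERERERERERERERERERERERERESIiIiEREREREREREREREREREREREREREREREREREREREiIiIRERERERERERERERERERERERERERERERERERERESIiIhERERERERERERERERERERERERERERERERERERESIiIhERERERERERERERERERERERERERERERERERERERIiEREREREREREREREREREREREREREREREREREREREREiERERERERERERERERERERERERERERERERERERERERESERERERERERERERERERERERERERERERERERERERERERERERERERERERERERERERERERERERERERERERERERERERERERERERERERERERERERERERERERERERERERERERERERERERERERERERERERERERERERERERERERERERERERERERERERERERERERERERERERERERERERERERERERERERERERERERERERERERERERERERERERERERERERERERERERERERERERERERERERERERERERERERERERERERERERERERERERERERERERERERERERERERERERERERERERERERERERERERERERERERERERERERERERERERERERERERERERERERERERERERERERERERERERERERERERERERERERERERERERERERERERERERERERERERERERERERERERERERERERERERERERERERERERERERERERERERERERERERERERERERERERERERERERERERERERERERERERERERERERERERERERERERERERERERERERERERERERERERERERERERERERERERERERERERERERERERERERERERERERERERERERERERERERERERERERERERERERERERERERERERERERERERERERERERERERERERERERERERERERERERERERERERERERERERER"/>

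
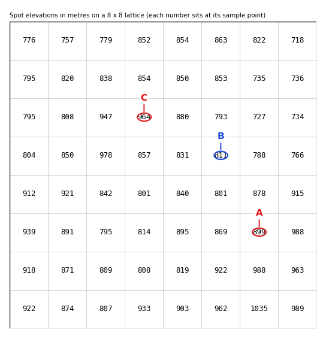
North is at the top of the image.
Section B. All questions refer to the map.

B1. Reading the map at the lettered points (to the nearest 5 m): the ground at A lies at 900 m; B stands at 810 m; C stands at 965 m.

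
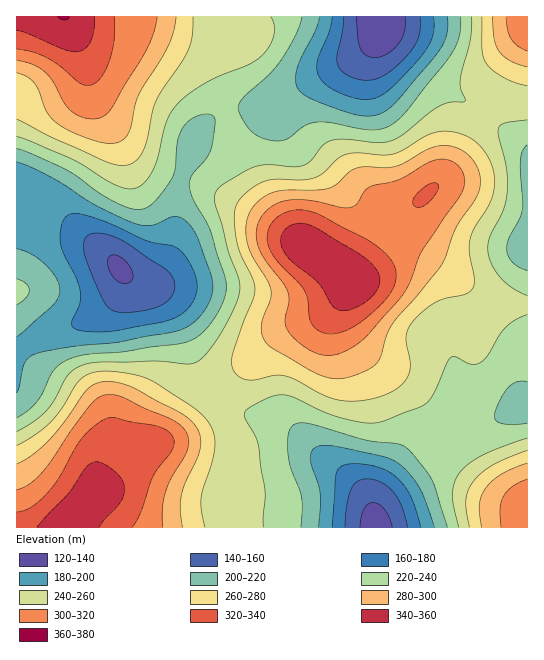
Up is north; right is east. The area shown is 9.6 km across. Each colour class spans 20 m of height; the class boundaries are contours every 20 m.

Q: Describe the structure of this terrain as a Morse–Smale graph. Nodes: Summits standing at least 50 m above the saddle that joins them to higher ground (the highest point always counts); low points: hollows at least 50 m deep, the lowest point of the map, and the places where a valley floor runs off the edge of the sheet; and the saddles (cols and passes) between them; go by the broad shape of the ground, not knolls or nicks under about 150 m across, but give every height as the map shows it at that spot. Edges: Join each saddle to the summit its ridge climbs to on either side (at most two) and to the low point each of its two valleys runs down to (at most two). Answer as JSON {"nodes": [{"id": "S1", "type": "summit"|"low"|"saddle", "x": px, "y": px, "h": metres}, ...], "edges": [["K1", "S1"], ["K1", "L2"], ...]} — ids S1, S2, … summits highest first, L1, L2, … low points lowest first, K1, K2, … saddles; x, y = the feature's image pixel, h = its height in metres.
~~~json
{"nodes": [
{"id": "S1", "type": "summit", "x": 63, "y": 17, "h": 361},
{"id": "S2", "type": "summit", "x": 67, "y": 527, "h": 358},
{"id": "S3", "type": "summit", "x": 314, "y": 253, "h": 358},
{"id": "S4", "type": "summit", "x": 527, "y": 19, "h": 319},
{"id": "S5", "type": "summit", "x": 527, "y": 525, "h": 314},
{"id": "L1", "type": "low", "x": 379, "y": 18, "h": 123},
{"id": "L2", "type": "low", "x": 375, "y": 527, "h": 131},
{"id": "L3", "type": "low", "x": 119, "y": 269, "h": 136},
{"id": "K1", "type": "saddle", "x": 207, "y": 390, "h": 244},
{"id": "K2", "type": "saddle", "x": 487, "y": 117, "h": 242},
{"id": "K3", "type": "saddle", "x": 449, "y": 455, "h": 232},
{"id": "K4", "type": "saddle", "x": 226, "y": 113, "h": 221}],
"edges": [["K1", "S2"], ["K1", "S3"], ["K1", "L2"], ["K1", "L3"], ["K2", "S3"], ["K2", "S4"], ["K2", "L1"], ["K2", "L2"], ["K3", "S3"], ["K3", "S5"], ["K3", "L2"], ["K4", "S1"], ["K4", "S3"], ["K4", "L1"], ["K4", "L3"]]}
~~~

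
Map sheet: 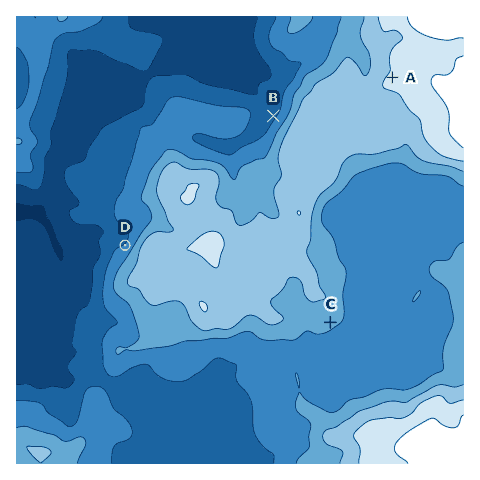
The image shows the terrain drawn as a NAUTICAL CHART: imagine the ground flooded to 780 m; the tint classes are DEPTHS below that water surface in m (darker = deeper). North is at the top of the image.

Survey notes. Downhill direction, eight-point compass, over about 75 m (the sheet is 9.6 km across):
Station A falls NW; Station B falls NW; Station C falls SE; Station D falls NW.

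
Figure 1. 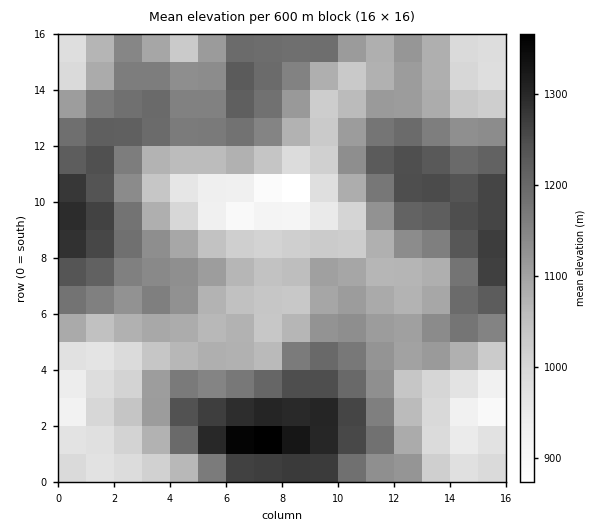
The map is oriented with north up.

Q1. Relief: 850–1390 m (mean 1110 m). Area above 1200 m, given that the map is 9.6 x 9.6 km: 20.7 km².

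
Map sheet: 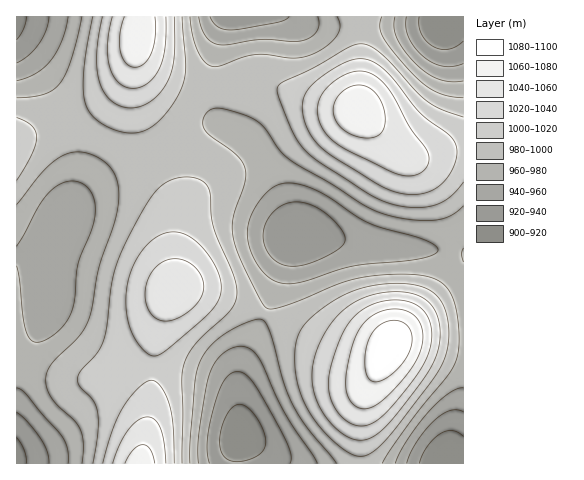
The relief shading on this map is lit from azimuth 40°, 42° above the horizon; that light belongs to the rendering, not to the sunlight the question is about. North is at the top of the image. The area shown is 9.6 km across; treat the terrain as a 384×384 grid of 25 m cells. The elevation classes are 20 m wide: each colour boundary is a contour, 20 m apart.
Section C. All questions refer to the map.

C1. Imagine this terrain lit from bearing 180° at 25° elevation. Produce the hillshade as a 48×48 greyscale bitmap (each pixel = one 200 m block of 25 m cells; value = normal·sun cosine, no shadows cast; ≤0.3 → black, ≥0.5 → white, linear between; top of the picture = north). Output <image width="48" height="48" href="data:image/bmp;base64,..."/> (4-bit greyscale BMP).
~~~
<image width="48" height="48" href="data:image/bmp;base64,Qk32BAAAAAAAAHYAAAAoAAAAMAAAADAAAAABAAQAAAAAAIAEAAATCwAAEwsAABAAAAAAAAAAAAAAABEREQAiIiIAMzMzAERERABVVVUAZmZmAHd3dwCIiIgAmZmZAKqqqgC7u7sAzMzMAN3d3QDu7u4A////AKqqqZmHd3iImZmId3d4mqvMzMzMzLu6qqqqqpmId3eImZmYiHiJmrzN3d3dzMy7uru7u6mYd3d4mZqZmZmaq8zd3d3d3dzMu7u7u7qYd3d4iaqqqqqrvM3d3d7u7t3czMzMy7qZh3d4iaqqqqu7zM3d3d3e7u7dzMzMy7uph3d4iZqru7u8zMzMzM3d7u7d3Mu7u7qpiHd4iZqru7u8zLu7u7zN7u7t3Lu7uqqpmIiIiZqru7u7u7uqqrvN3u7t3LqqqqqZmYiImZqru7u7u6qZmau83u7tzKmZmZmZmZmZmaq7u7u7qqmZmZq83d3dy6mIiIiZmZmZqqu7u7u6qpmIiJmrzN3cu5iHd3iJmaqqq7vMzMu6qZiIiImqu8zLuph3d3eJmqqru8zMzMu6mZiIiIiZqru7qZh3d3eJmqq7vM3d3Mu6mYiId3d4iJmamZiHd3iJmqu7zM3d3MupmIh3d2ZmZ3iImZmIiIiJmqq7vM3dzLupiHd3ZlVURVZ3iJmZiIiJmaqru8zMy7qYh3dmZVQzM0VneJmZmZmZmZqqq7u7uqmHdmZlVEMiIjRWeJmqmZmZmZmZmaqqqZh3ZmVVVDMiEiNGeJqqqZmYiIiIiJmZiId2ZlVVVEMiIjRWeJmqmZmIiIiIiIiIh3dmZlVVVURDM0VWeJmZmZiIiId3d3d3d3d2ZmZmZlVVVWZ3iZmZmYiIiHd3d3d3d3d3d3d3d3d3eIiJmamZmYiIiHd3d3d3iIiIiIiIiJmZqqqqqqqZmYiIiId3d3eIiZmZmZmZmqu7zMy7uqqpmZmIiIiHd4iJmaqqqqqqu8zd3d3cy7qqmZmZiIiIiIiZmqu7u7u8zN3e7u7dzLu6qqqZmYiIiImZqru8zMzM3d3u7u7tzMu7uqqqmZiIiImZqqu8zN3d3d7u7u7dzMy7u7uqqZmIiImZmqq8zN3d3d3d3d3czLzMu7u6qpmYiIiImZq7zN3e7d3dzMzLu7u8y7u7qpmYiIiIiZmrvN3e7d3Mu7uru6u7u7u7qqmZiIiIiJmqvM3d3dzLuqmaqqqru7u7uqqZmIiIiJmqu8zd3dzLqZmJmZmqq7u7u7qpmYiIiZmqu8zN3cy6qYiIiIiZqqu7u7uqqZmZmZqqu7vMzMu6mId3d3iJmqq7vMu7qpmZqqqru7u7u7upmHdmZ3eImaq7zMzLuqqqqru7qqqqqqqZh3ZmZmd4iZq7zMzMu6qqq7u6qZmIiIiId2VVVmZ3iJqrzMzMu6qqqqqqmYd3d3d3ZlVVVWZ3iJmrzMzMuqqZmqqZiHZlVWZlVVVVVWZ3eImrvMzLuqmYiJmId2VVRFVVVERFVWZ3eImau8zLqpiHd3d3ZlVERERERERVVWd3eIiaq7u7qZh3ZmZmZVVURERFVVVVZnd3iIiJmqqqqYd2VVVVVVVVVVVVVWZmZneIiIiImZqqmYdmVURVVmZnd3d3d3d3d4iIiIiIiJmZmYd2VVVVZ3iIiIiIiIiIiIiIiIiIiImZmYh2VVVWZ4iZmZmZmZmIiA=="/>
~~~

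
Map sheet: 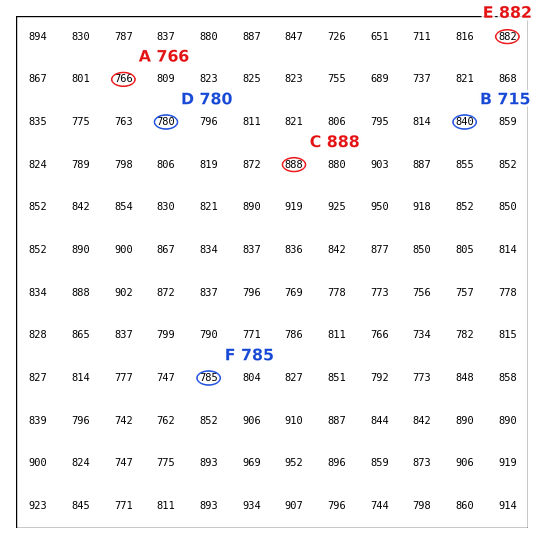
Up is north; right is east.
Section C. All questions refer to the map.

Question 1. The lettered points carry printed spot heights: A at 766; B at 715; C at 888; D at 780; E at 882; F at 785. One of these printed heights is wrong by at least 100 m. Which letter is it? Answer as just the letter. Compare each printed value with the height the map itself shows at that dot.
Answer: B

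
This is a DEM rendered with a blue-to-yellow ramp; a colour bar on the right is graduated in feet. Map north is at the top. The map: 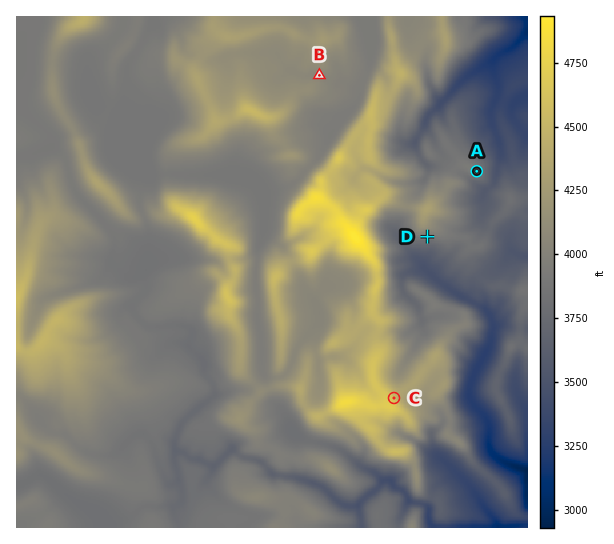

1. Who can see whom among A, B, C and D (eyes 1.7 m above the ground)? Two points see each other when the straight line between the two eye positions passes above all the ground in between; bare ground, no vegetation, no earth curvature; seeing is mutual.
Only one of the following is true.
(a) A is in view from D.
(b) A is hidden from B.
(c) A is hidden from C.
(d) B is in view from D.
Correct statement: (b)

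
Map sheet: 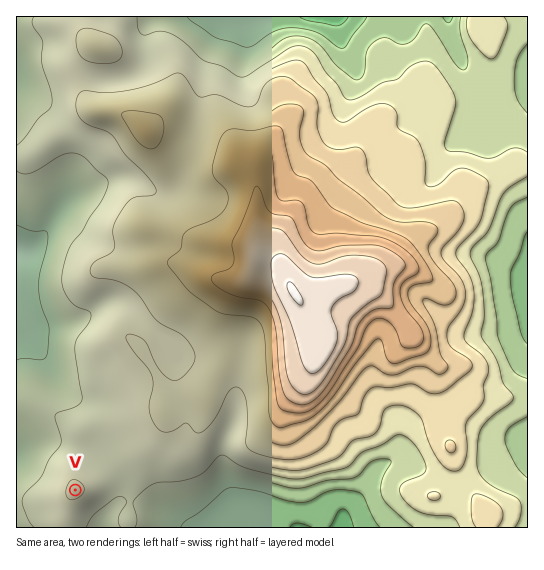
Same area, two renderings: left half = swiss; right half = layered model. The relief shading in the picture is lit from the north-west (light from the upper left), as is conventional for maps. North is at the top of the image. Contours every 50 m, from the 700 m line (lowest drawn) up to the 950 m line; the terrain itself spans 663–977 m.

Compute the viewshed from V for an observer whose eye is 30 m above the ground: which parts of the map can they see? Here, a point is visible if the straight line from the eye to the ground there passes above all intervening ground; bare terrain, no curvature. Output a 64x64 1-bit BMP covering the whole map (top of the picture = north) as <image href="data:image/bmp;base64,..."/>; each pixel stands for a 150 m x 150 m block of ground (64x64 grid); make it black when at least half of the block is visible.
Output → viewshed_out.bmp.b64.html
<image width="64" height="64" href="data:image/bmp;base64,Qk0+AgAAAAAAAD4AAAAoAAAAQAAAAEAAAAABAAEAAAAAAAACAAATCwAAEwsAAAIAAAAAAAAA////AAAAAAD//j///n//4P//P//+f//g//9///x/+eD/////+H/44P///j/wf/jA///+H/B//4D///4f8Af/AP///h/wAP4A///+H/AAPgD///4f4AAeAP///h/AAAwA///+H8AADAD///8PwAAAAP///w/wAAAA/v/vj/AAAAD9/+8P8AAAAPP//w/4AAAAY///D/gAAAAH//+P+AAAAA///+/4AAAAH//f//wAAAA//5///AAAAH//v//8AAAA/j8///wAAAD8HH//+AAAAP4Af//4AAAA/wD///AAAAD/gP//8AAAAP/h///gAAAA/////+AAAAD/////wAAAAP///w+AAAAAAH/8D4AAAAAAAAAMAAAAAAAAAAwAAAAA4AMACAAAAADgB4AIAAAAAPAHAAAAAAAA8AAAAAAAAADwAAAAAAAAAPgAAAAAAAAA+AAAAAAAAAD4AAAAAAAAAPwAAAAAAAAA/AAAOAAAAAD+AABwAAAAAH4HwGAAAAAAP4/gAAAAAAAP/+AAAAAAAAP/AAAAAAAAA/4AAAAAAAAD/AAAAAAAAAOAAAAAAAAAAgAAAAAAAAAGAAAAAAAAAAYAAAAAAAAADgAAAAAAAAAOAAAAAAAAAAAAAAAAAAAAAQAAAAAAAAABAAAAAAAAAAIAAAAAAAAAOgAAAAAAAAAQAAAAAAAAAA=="/>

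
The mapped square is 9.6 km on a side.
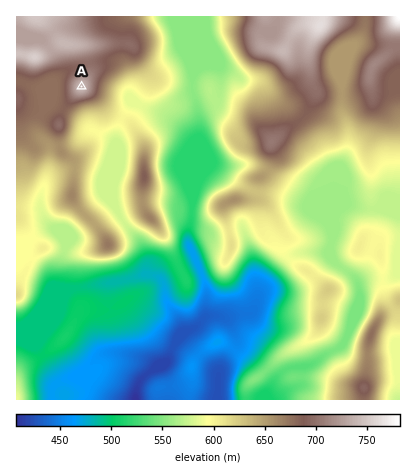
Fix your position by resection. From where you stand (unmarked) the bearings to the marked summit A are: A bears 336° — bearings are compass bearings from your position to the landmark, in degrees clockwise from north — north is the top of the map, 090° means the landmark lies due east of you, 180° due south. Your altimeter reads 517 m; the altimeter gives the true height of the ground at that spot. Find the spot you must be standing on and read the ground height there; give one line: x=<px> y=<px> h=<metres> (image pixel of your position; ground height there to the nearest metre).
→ x=154 y=250 h=517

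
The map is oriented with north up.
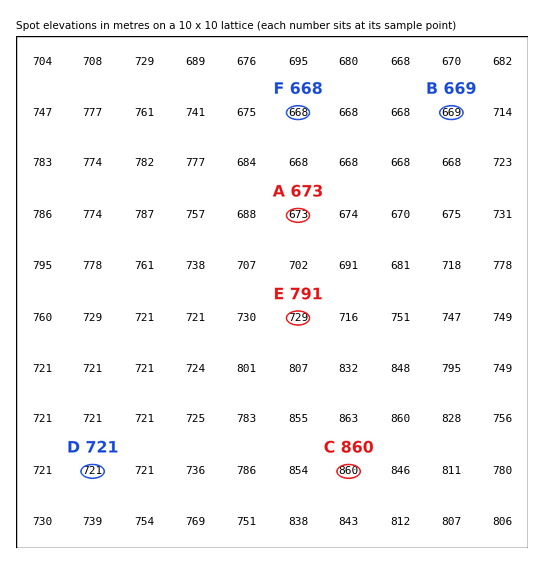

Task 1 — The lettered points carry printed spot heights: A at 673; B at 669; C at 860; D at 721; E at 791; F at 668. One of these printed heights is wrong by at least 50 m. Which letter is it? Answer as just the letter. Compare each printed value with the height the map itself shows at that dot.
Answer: E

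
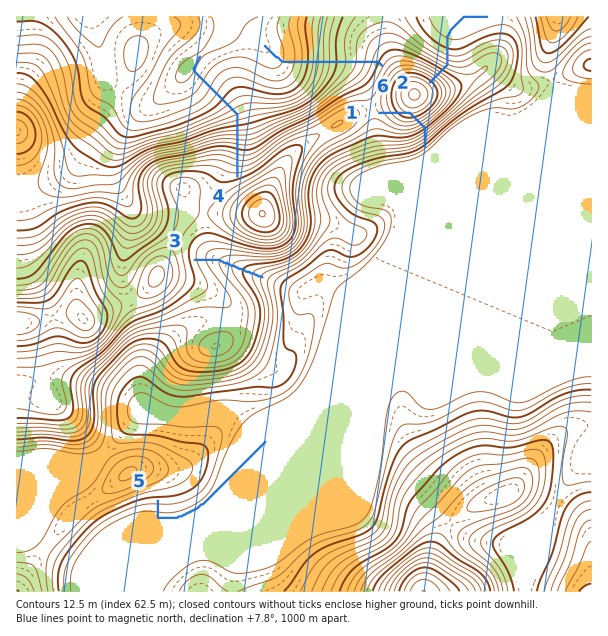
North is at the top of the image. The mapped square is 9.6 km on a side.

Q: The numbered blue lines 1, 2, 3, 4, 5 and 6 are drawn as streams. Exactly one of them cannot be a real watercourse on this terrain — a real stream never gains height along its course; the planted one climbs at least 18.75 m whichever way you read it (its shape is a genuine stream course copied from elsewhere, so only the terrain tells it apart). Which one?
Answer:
1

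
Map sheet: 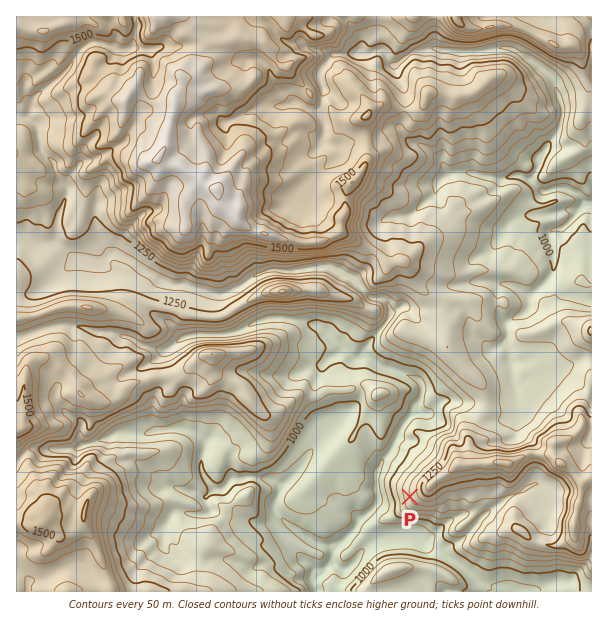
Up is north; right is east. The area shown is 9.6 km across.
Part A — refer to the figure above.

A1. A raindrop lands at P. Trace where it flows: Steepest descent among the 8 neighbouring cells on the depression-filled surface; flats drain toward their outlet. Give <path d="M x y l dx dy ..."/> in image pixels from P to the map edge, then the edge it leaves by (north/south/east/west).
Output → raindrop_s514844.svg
<path d="M410 497l-14 0-3 3-13 0-3 3 0 1-20 18-3 8-21 21 0 3-1 1 0 3-3 6-15 15 0 8 1 1 0 3"/>
exit: south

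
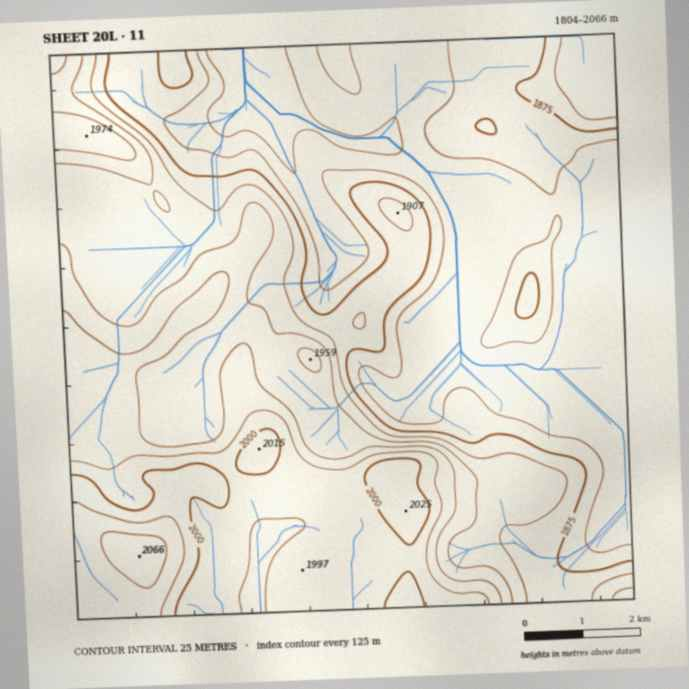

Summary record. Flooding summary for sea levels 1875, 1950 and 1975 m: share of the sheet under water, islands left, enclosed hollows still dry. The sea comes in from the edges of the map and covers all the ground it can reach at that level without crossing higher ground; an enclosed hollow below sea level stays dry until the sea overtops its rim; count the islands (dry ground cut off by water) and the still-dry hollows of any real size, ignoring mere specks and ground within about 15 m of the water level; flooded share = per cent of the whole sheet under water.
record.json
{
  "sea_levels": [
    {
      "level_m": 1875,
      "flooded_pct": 41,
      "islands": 0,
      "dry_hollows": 0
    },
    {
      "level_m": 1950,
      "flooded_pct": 74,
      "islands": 0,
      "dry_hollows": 0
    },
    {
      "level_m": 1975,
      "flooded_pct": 82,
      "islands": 0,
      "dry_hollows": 0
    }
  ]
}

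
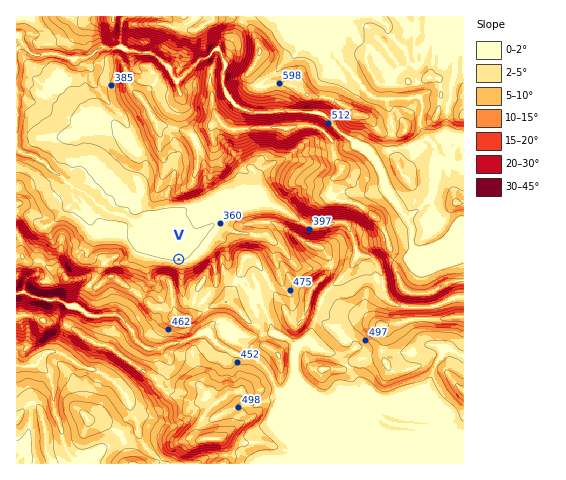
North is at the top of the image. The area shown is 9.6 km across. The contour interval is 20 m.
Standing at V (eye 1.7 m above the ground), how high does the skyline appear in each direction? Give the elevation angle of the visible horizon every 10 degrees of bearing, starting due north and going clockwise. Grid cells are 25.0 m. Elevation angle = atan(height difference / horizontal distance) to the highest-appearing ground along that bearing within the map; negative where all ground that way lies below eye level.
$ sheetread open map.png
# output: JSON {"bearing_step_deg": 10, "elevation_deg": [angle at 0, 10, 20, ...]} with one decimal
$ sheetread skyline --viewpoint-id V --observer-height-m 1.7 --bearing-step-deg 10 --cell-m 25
{"bearing_step_deg": 10, "elevation_deg": [2.9, 3.9, 4.1, 3.9, 3.8, 3.1, 3.3, 3.3, 4.2, 5.7, 6.9, 9.3, 10.5, 10.7, 10.5, 10.7, 10.0, 8.1, 9.1, 12.5, 14.7, 14.8, 13.4, 10.4, 6.5, 5.5, 5.4, 3.6, 2.8, 1.3, 0.2, 0.1, 0.4, 0.7, 1.4, 2.5]}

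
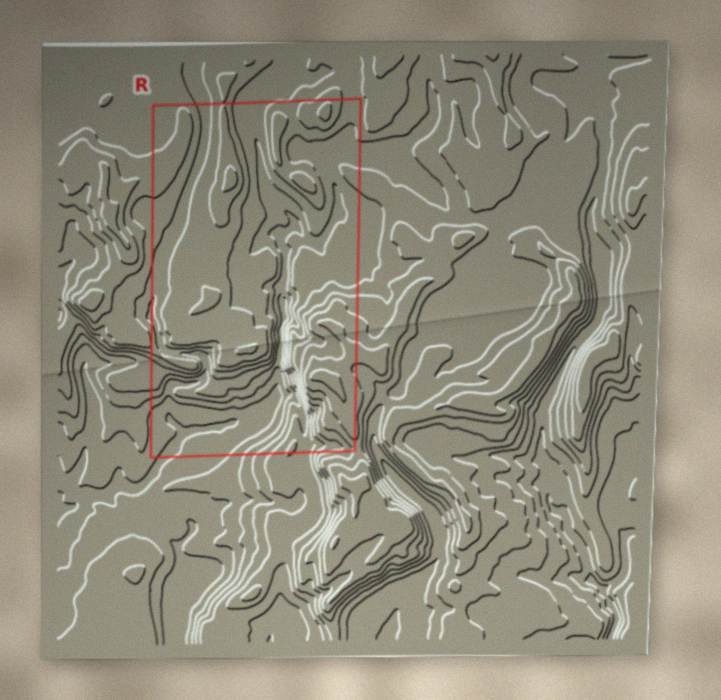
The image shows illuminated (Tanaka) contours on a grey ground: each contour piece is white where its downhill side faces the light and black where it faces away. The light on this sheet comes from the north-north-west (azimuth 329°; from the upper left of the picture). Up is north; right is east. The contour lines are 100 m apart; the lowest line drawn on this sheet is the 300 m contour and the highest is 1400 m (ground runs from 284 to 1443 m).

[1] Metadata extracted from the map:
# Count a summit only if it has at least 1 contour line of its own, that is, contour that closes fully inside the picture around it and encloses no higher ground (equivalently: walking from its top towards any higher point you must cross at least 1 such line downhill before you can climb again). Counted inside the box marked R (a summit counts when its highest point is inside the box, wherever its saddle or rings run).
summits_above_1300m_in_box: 0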